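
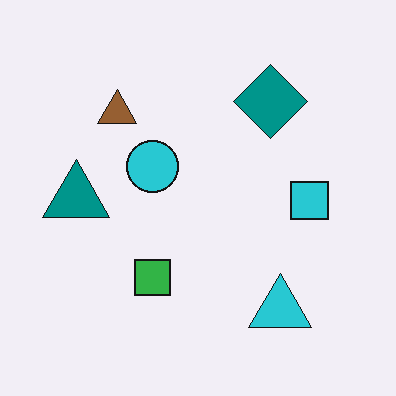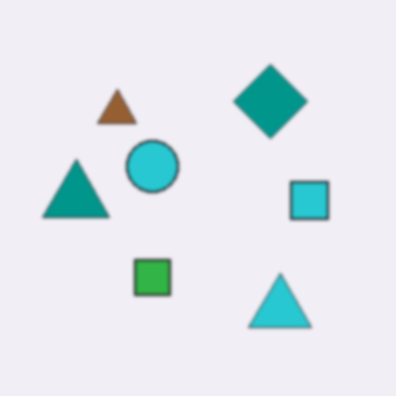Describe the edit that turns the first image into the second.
The transformation is: given a subtle gaussian blur.

Shape edges and outlines are uniformly softened across the whole image.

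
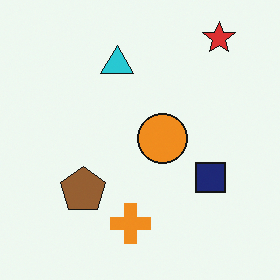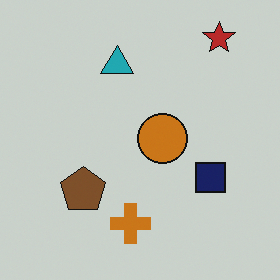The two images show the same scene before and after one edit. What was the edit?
The second image is the first slightly darkened.

Every pixel — background and shapes alike — is uniformly darkened.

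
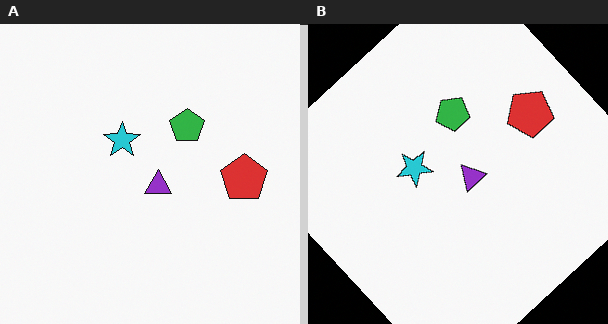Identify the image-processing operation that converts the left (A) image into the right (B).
The transformation is: rotated counter-clockwise by a large amount — several tens of degrees.

Every shape is tilted by the same angle and the image corners show triangular fill wedges — a whole-image rotation by a non-right angle.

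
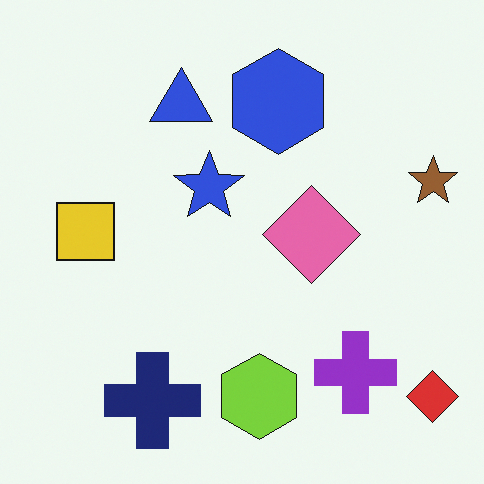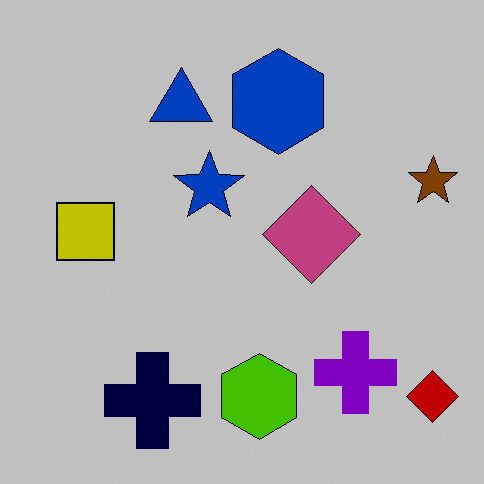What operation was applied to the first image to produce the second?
The transformation is: heavily posterized to just a handful of flat colors.

Each flat color has snapped to a coarser quantized level — most visibly, the near-white background has dropped to a flat grey.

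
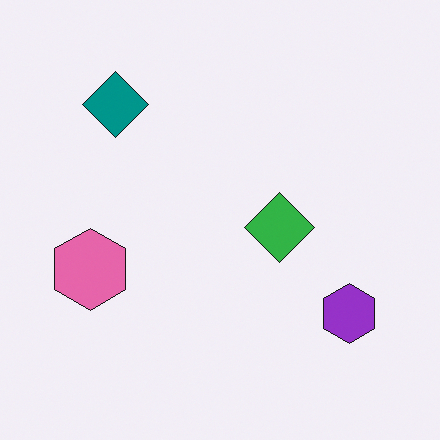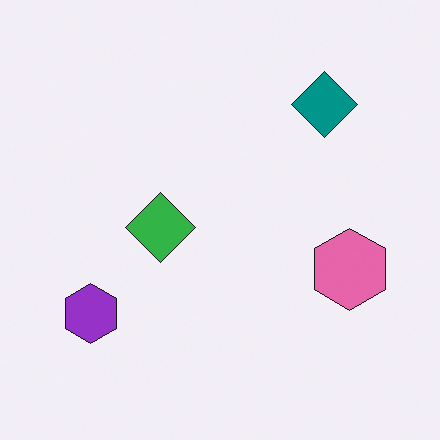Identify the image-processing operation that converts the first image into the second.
Flipped horizontally (left ↔ right).

The pink hexagon is in the left of the first image and the right of the second — shapes on opposite sides of the vertical midline have swapped in a mirror flip.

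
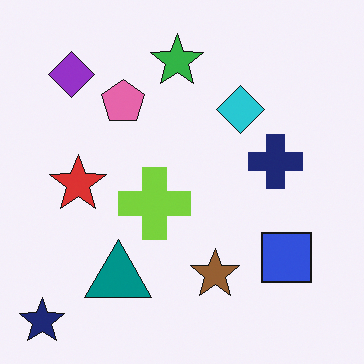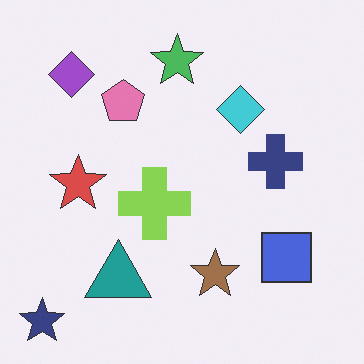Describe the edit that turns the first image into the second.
This is the original image given slightly reduced contrast.

Tones are pushed toward mid-grey across the whole image — a global contrast change.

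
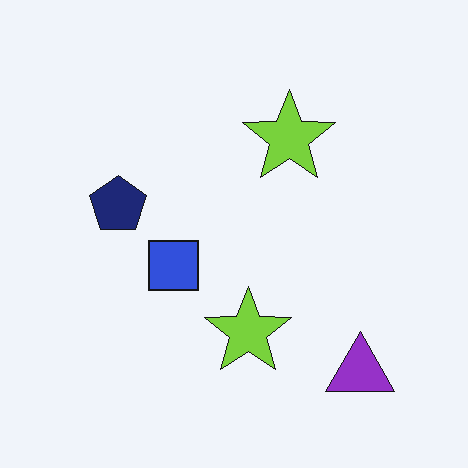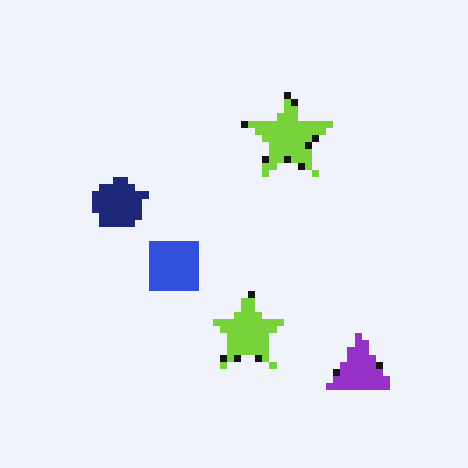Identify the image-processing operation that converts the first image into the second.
It was moderately pixelated.

Shapes are reduced to large square blocks; fine edges and outlines are lost — a downscale-then-upscale (mosaic) effect.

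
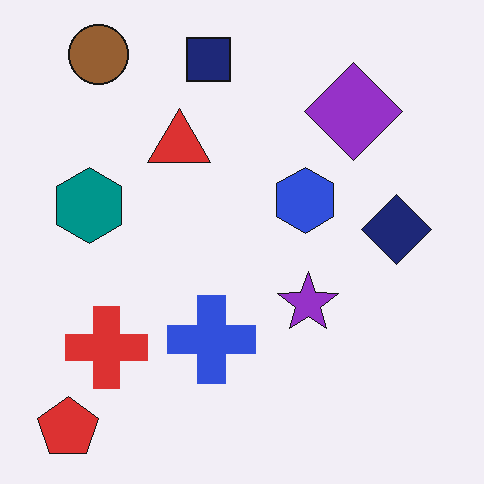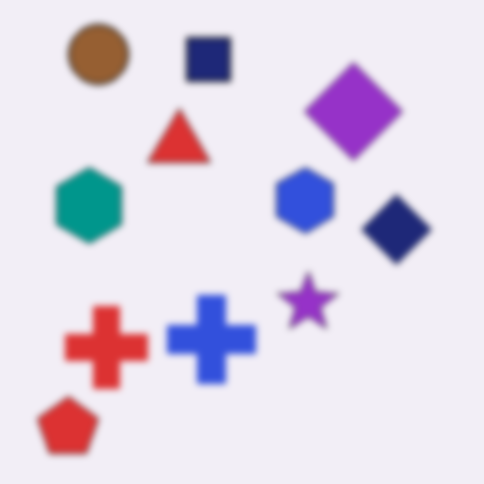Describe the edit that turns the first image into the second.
The image was moderately blurred.

Shape edges and outlines are uniformly softened across the whole image.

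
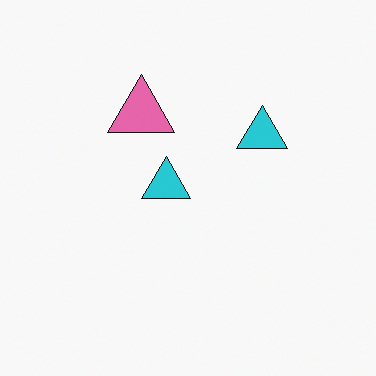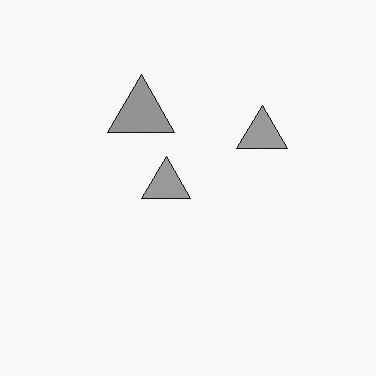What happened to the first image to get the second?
The transformation is: converted to grayscale.

All color is removed — every shape is now a shade of grey.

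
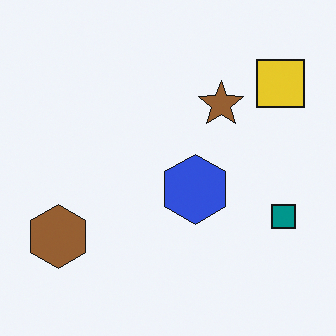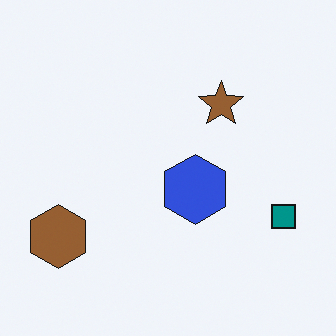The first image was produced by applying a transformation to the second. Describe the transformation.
The transformation is: overlaid with an additional yellow square.

A yellow square appears in the first image that is absent from the second.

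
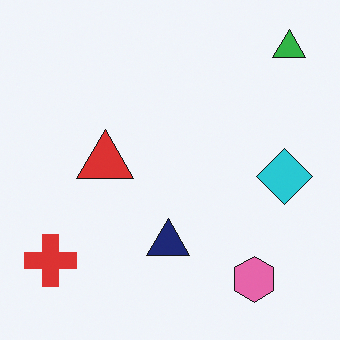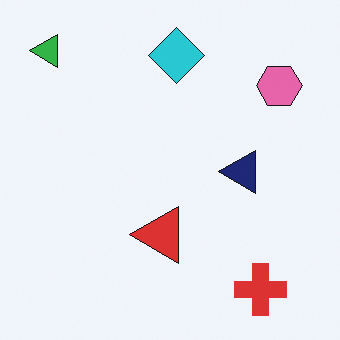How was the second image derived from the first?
It was rotated 90° counter-clockwise.

The green triangle sits in the top-right of the first image and the top-left of the second — consistent with a whole-image 90° counter-clockwise rotation.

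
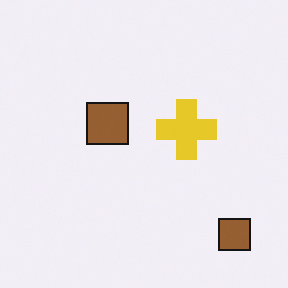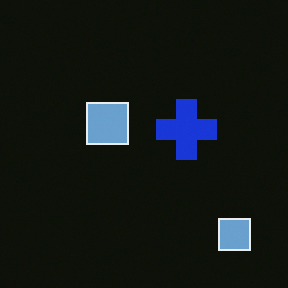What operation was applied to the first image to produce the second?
The second image is the first color-inverted (negative).

The light background has become dark and every shape's color is its complement — a photographic negative.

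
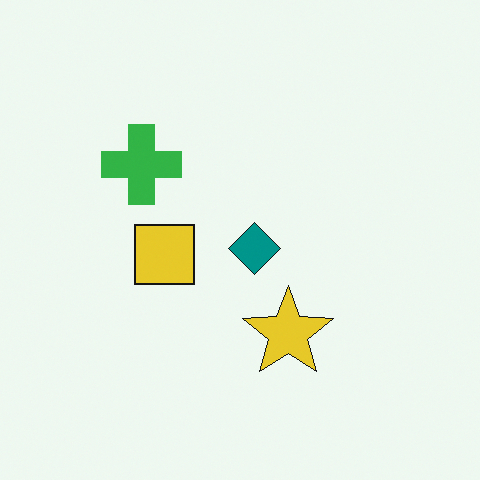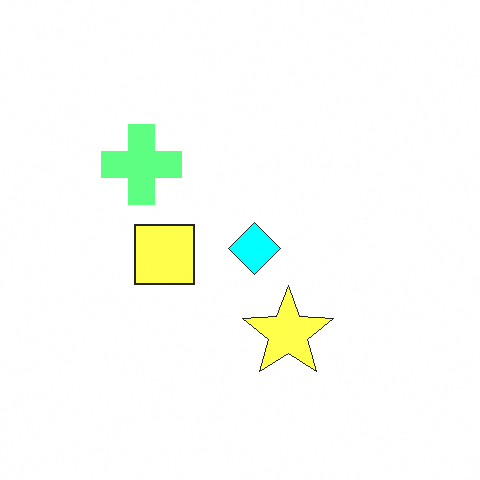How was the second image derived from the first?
The transformation is: substantially brightened.

Every pixel — background and shapes alike — is uniformly brightened.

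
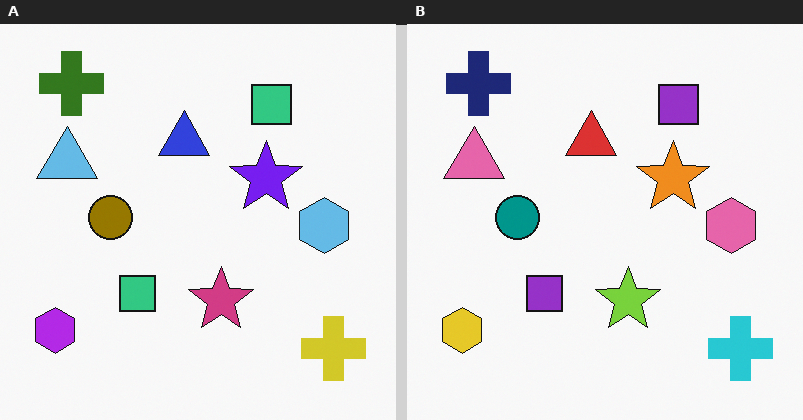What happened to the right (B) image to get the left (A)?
The transformation is: hue-shifted by a large amount.

Every shape's color has rotated by the same amount around the hue wheel — a uniform hue shift.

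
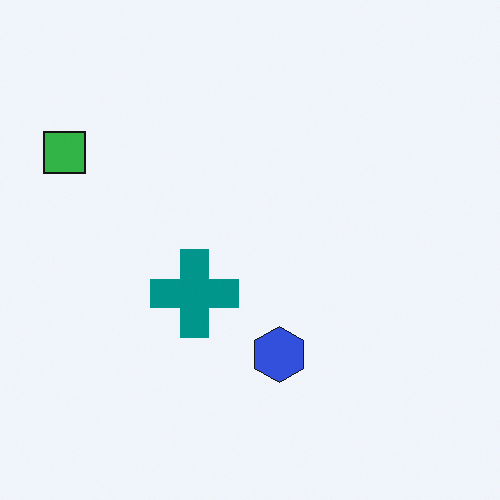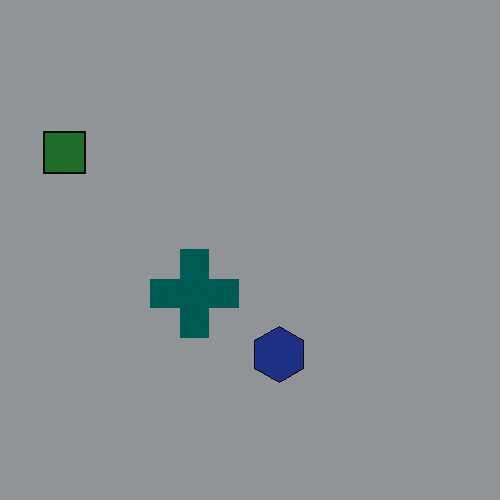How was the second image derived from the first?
Darkened a lot.

Every pixel — background and shapes alike — is uniformly darkened.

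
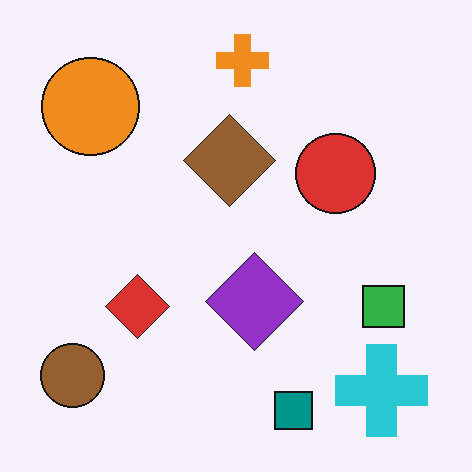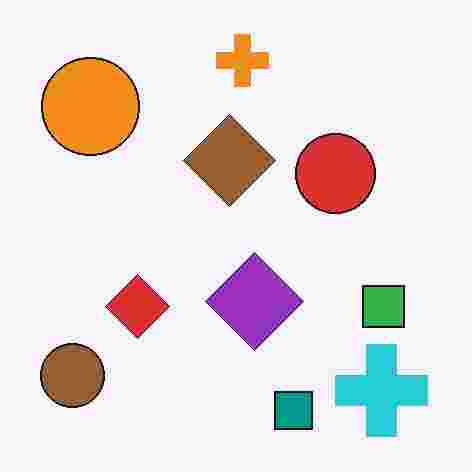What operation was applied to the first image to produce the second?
The second image is the first heavily JPEG-compressed with obvious blocking artifacts.

Blocky 8×8 compression artifacts appear around shape edges and the flat background shows ringing — characteristic JPEG degradation.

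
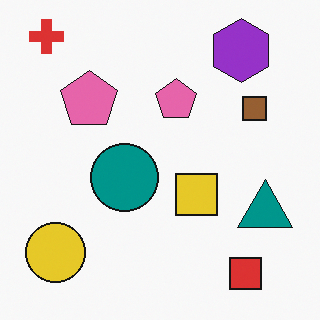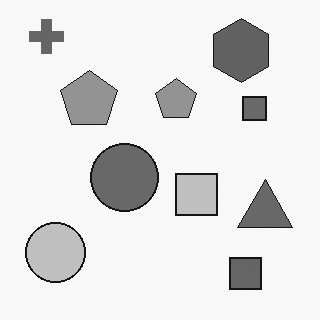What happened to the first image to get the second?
This is the original image converted to grayscale.

All color is removed — every shape is now a shade of grey.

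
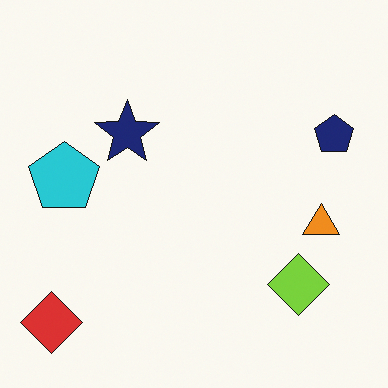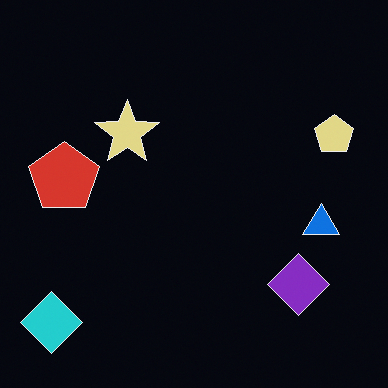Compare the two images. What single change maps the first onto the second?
The image was color-inverted (negative).

The light background has become dark and every shape's color is its complement — a photographic negative.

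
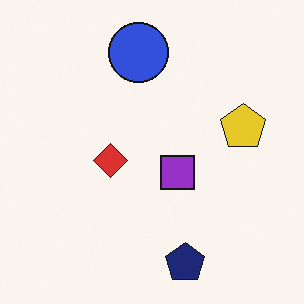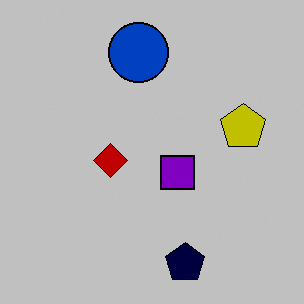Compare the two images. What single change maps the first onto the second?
The transformation is: aggressively posterized.

Each flat color has snapped to a coarser quantized level — most visibly, the near-white background has dropped to a flat grey.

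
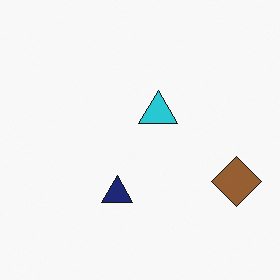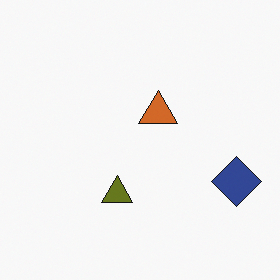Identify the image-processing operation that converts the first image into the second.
This is the original image hue-shifted by a large amount.

Every shape's color has rotated by the same amount around the hue wheel — a uniform hue shift.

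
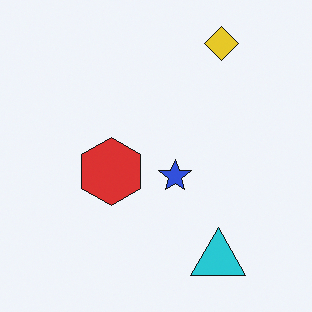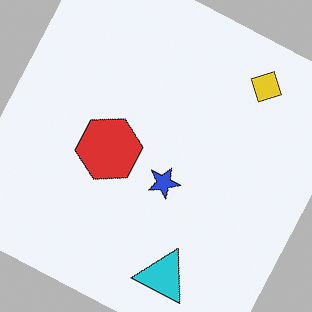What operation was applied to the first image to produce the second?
The transformation is: rotated clockwise by a moderate amount.

Every shape is tilted by the same angle and the image corners show triangular fill wedges — a whole-image rotation by a non-right angle.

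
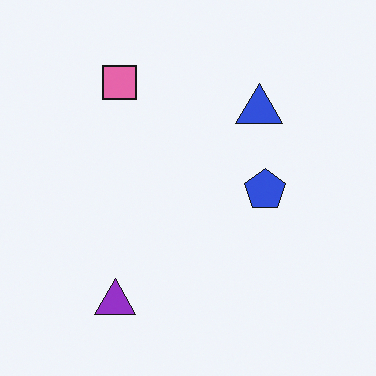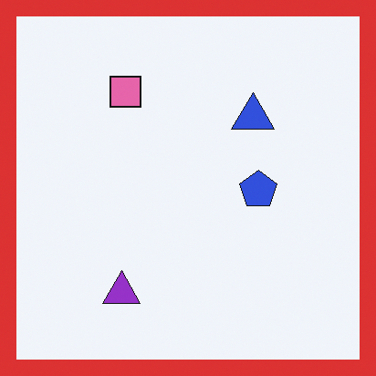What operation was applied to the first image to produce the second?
The transformation is: framed with a red border.

A solid red frame runs around the edge of the second image, with the content slightly shrunk inside it.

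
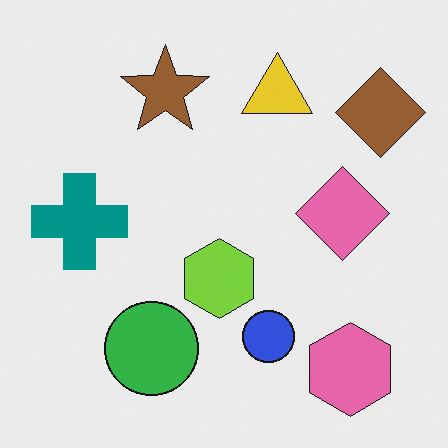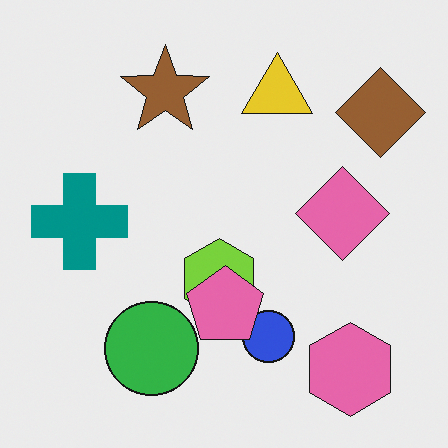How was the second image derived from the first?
This is the original image overlaid with an additional pink pentagon.

A pink pentagon appears in the second image that is absent from the first.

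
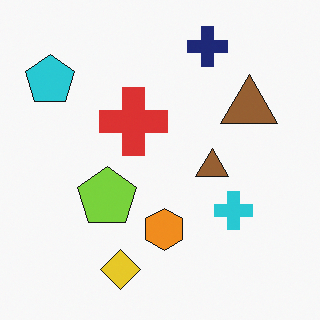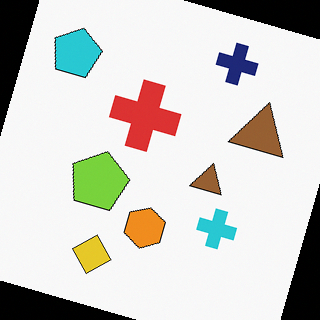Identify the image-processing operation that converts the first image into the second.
This is the original image rotated clockwise by a clearly visible amount.

Every shape is tilted by the same angle and the image corners show triangular fill wedges — a whole-image rotation by a non-right angle.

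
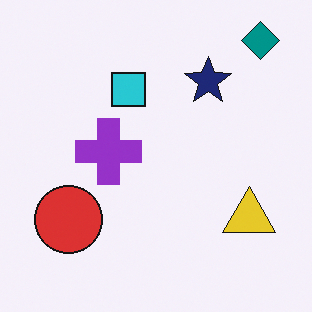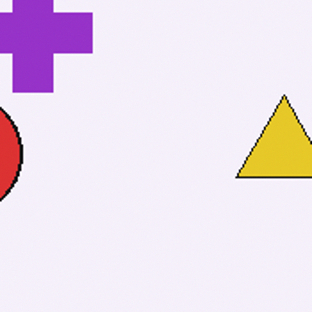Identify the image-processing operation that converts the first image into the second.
The transformation is: cropped tightly and scaled back up.

The visible shapes are larger and the field of view is narrower; shapes near the original edges may be partly or wholly outside the frame — a crop-and-rescale.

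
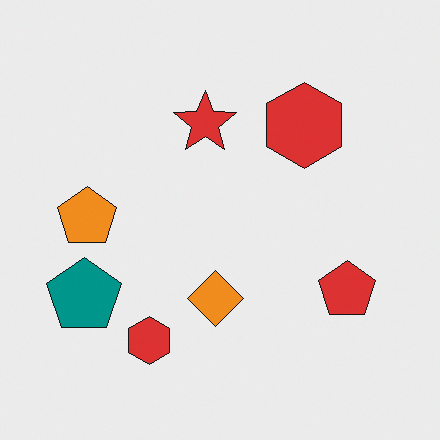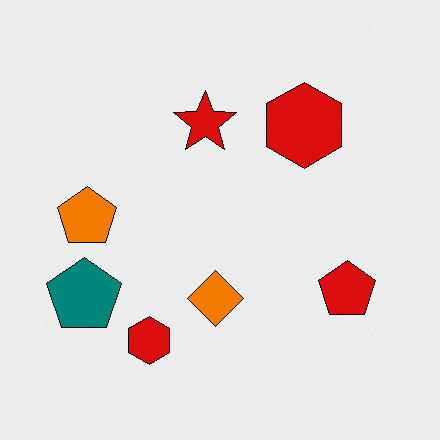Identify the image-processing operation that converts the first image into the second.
The second image is the first given slightly increased contrast.

Tones are pushed away from mid-grey across the whole image — a global contrast change.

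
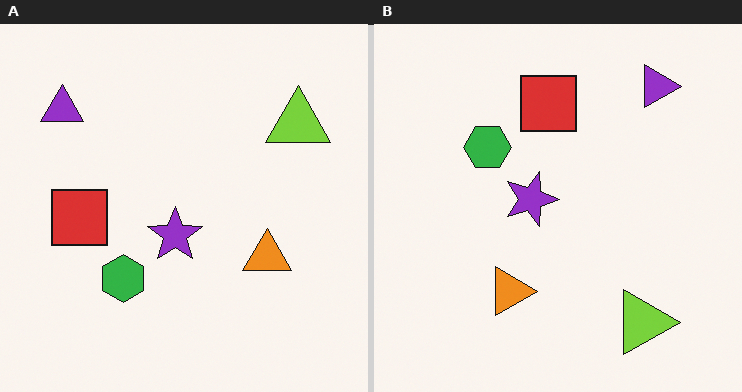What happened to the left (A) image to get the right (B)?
The transformation is: rotated 90° clockwise.

The purple triangle sits in the top-left of the left (A) image and the top-right of the right (B) — consistent with a whole-image 90° clockwise rotation.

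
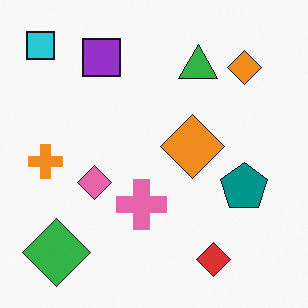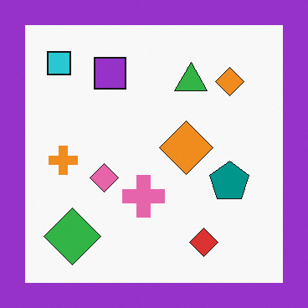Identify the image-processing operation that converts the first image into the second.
The second image is the first framed with a purple border.

A solid purple frame runs around the edge of the second image, with the content slightly shrunk inside it.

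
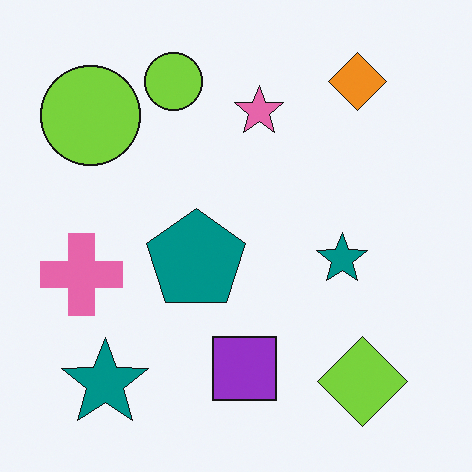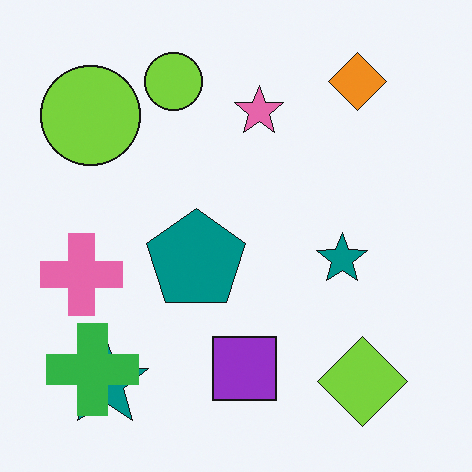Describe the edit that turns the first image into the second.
The image was overlaid with an additional green cross.

A green cross appears in the second image that is absent from the first.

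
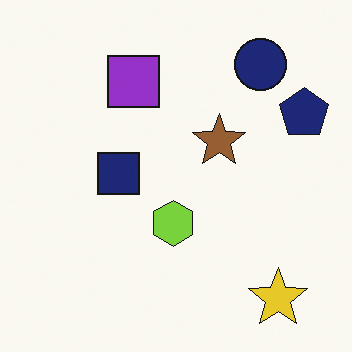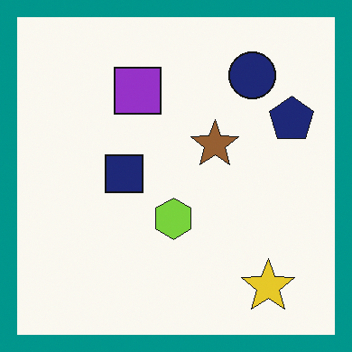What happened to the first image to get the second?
It was framed with a teal border.

A solid teal frame runs around the edge of the second image, with the content slightly shrunk inside it.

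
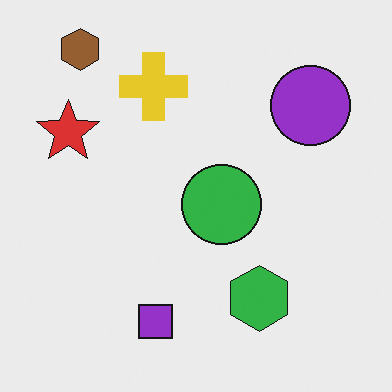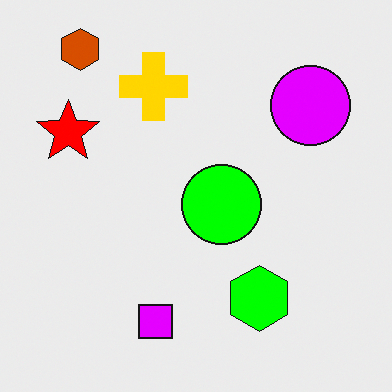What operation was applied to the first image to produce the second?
The second image is the first heavily oversaturated.

All colors are more vivid — a global saturation change.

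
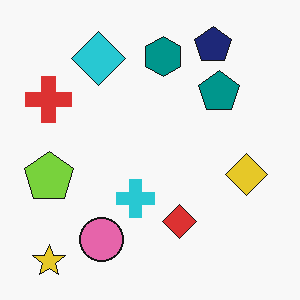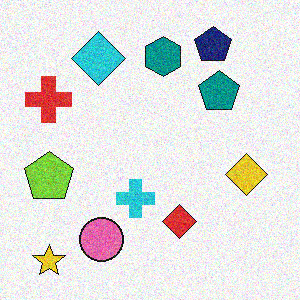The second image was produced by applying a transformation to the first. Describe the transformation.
The second image is the first degraded with visible gaussian noise.

Random speckle covers the whole image, including the flat background.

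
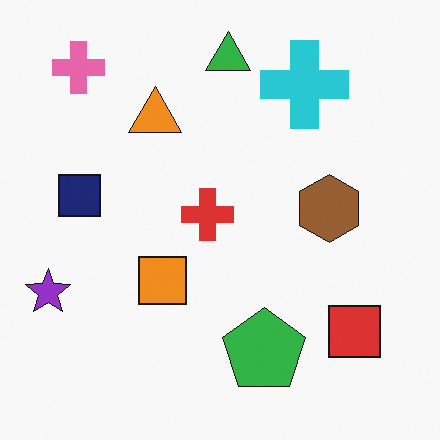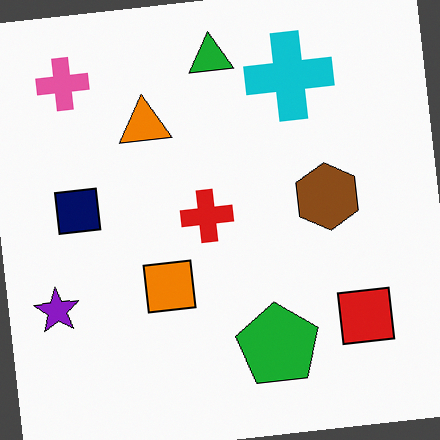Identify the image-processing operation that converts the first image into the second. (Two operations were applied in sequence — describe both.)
This is the original image given slightly increased contrast, then rotated counter-clockwise by a few degrees.

Tones are pushed away from mid-grey across the whole image — a global contrast change. Every shape is tilted by the same angle and the image corners show triangular fill wedges — a whole-image rotation by a non-right angle.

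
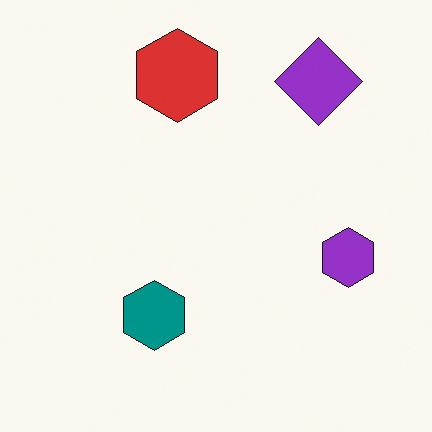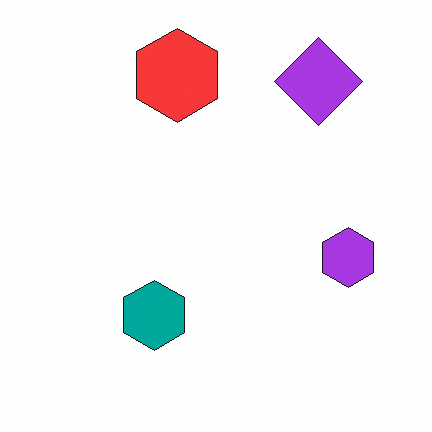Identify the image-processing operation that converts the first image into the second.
The transformation is: slightly brightened.

Every pixel — background and shapes alike — is uniformly brightened.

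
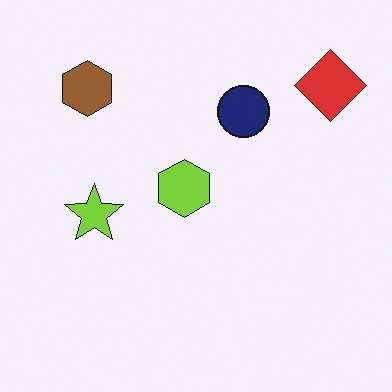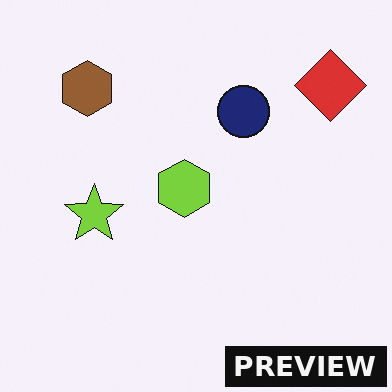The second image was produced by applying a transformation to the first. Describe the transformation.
The image was watermarked with the text "PREVIEW" in the lower-right corner.

A dark label reading "PREVIEW" appears in the lower-right corner.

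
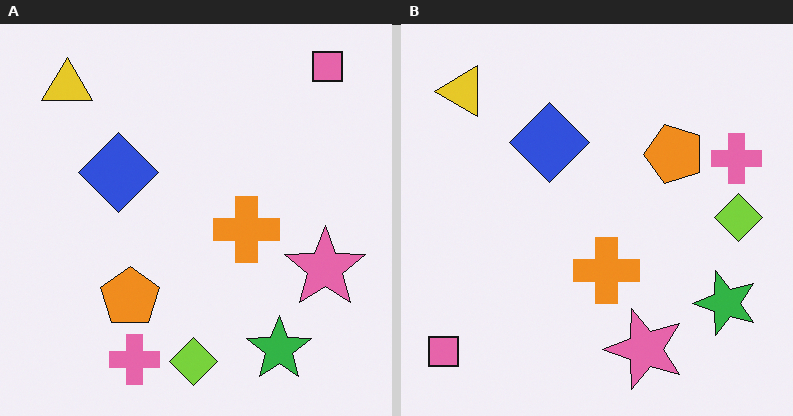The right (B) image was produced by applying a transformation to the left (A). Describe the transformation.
Transposed (reflected across the top-left ↔ bottom-right diagonal).

Shapes have swapped their row and column positions — what was in the top-right is now in the bottom-left — a diagonal reflection.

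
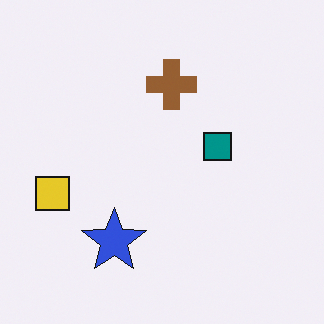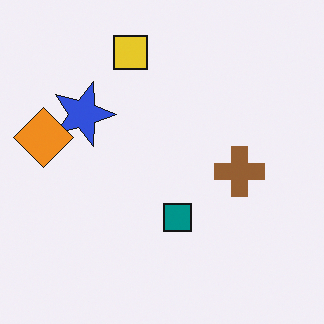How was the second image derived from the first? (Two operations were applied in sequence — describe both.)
The transformation is: rotated 90° clockwise, then overlaid with an additional orange diamond.

The yellow square sits in the left of the first image and the top of the second — consistent with a whole-image 90° clockwise rotation. An orange diamond appears in the second image that is absent from the first.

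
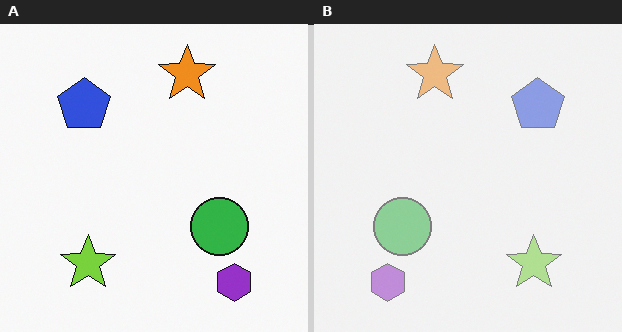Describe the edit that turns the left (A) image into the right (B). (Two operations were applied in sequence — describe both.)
Washed out (contrast reduced), then flipped horizontally (left ↔ right).

Tones are pushed toward mid-grey across the whole image — a global contrast change. The purple hexagon is in the bottom-right of the left (A) image and the bottom-left of the right (B) — shapes on opposite sides of the vertical midline have swapped in a mirror flip.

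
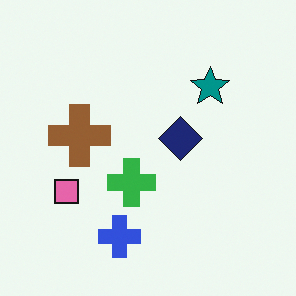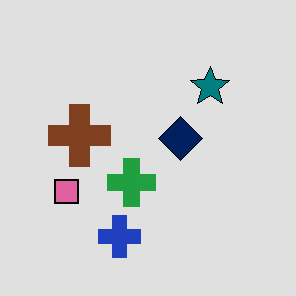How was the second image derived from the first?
The second image is the first moderately posterized.

Each flat color has snapped to a coarser quantized level — most visibly, the near-white background has dropped to a flat grey.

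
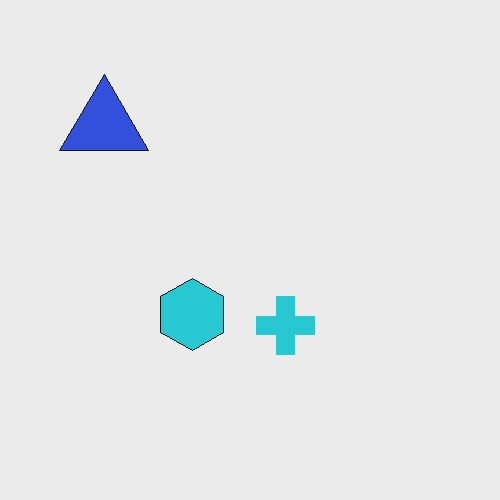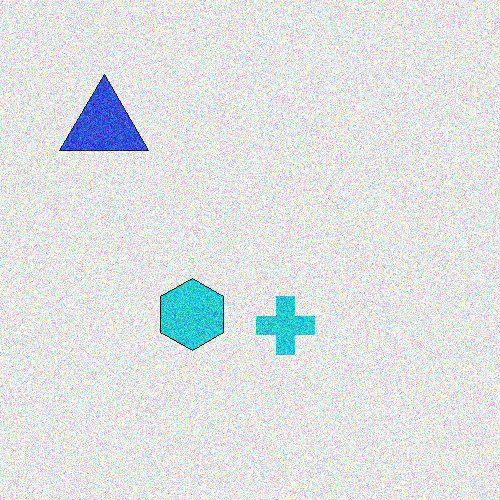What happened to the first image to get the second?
The transformation is: degraded with strong gaussian noise.

Random speckle covers the whole image, including the flat background.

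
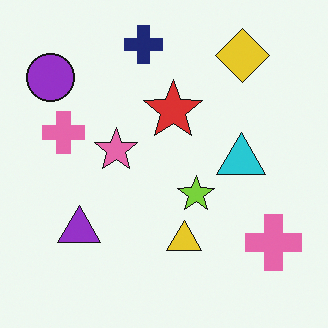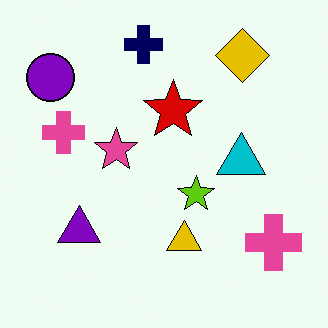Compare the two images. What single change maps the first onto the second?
The transformation is: given slightly increased contrast.

Tones are pushed away from mid-grey across the whole image — a global contrast change.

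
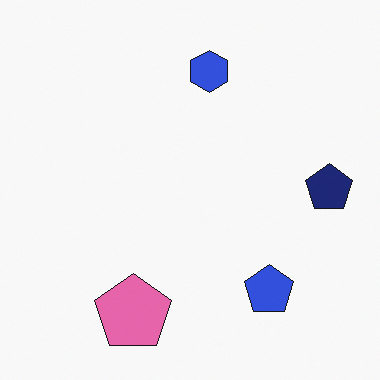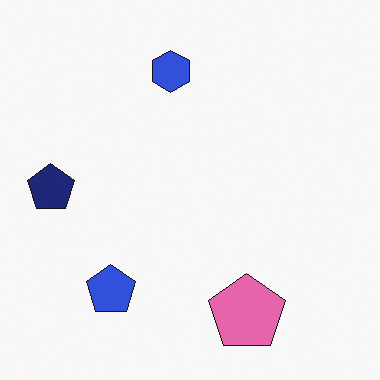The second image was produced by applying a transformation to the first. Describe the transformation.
It was flipped horizontally (left ↔ right).

The navy pentagon is in the right of the first image and the left of the second — shapes on opposite sides of the vertical midline have swapped in a mirror flip.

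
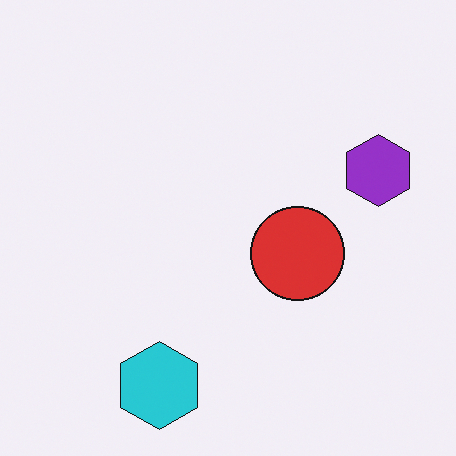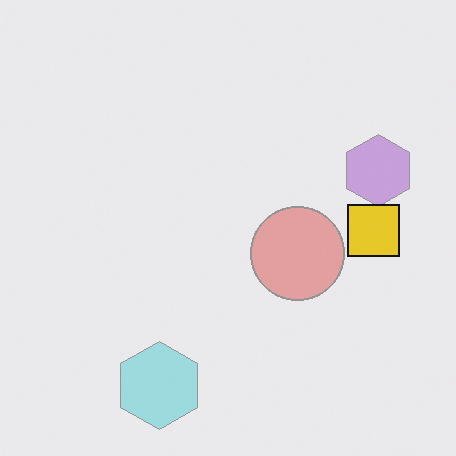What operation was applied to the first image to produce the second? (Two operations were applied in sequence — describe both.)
The image was washed out (contrast reduced), then overlaid with an additional yellow square.

Tones are pushed toward mid-grey across the whole image — a global contrast change. A yellow square appears in the second image that is absent from the first.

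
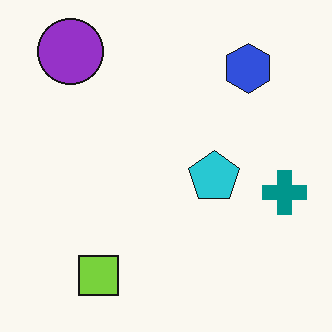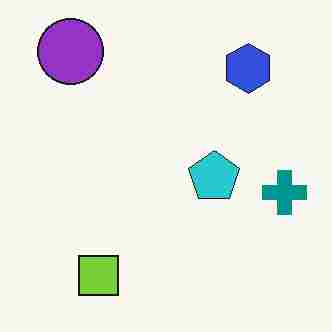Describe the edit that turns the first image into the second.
Degraded with heavy JPEG compression.

Blocky 8×8 compression artifacts appear around shape edges and the flat background shows ringing — characteristic JPEG degradation.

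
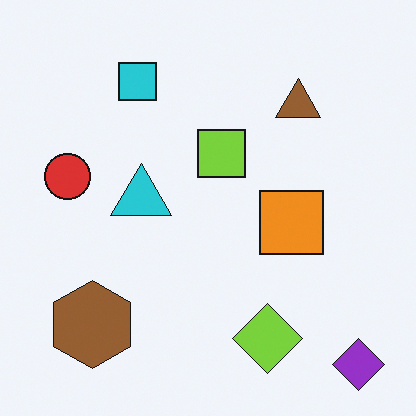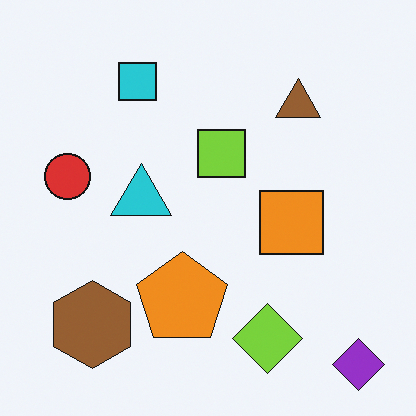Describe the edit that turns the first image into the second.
Overlaid with an additional orange pentagon.

An orange pentagon appears in the second image that is absent from the first.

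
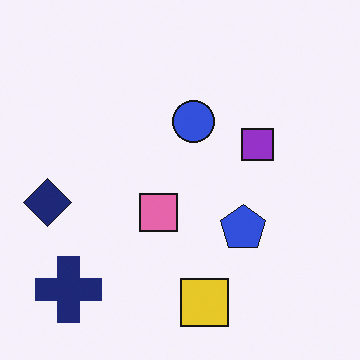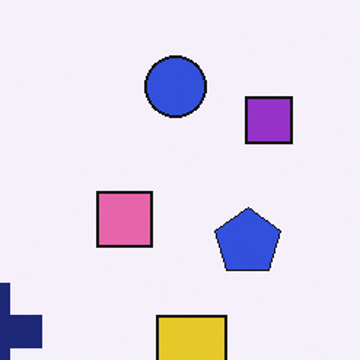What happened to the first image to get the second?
Cropped slightly and scaled back up.

The visible shapes are larger and the field of view is narrower; shapes near the original edges may be partly or wholly outside the frame — a crop-and-rescale.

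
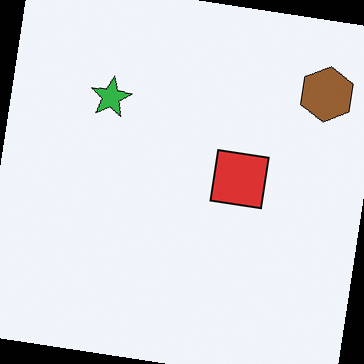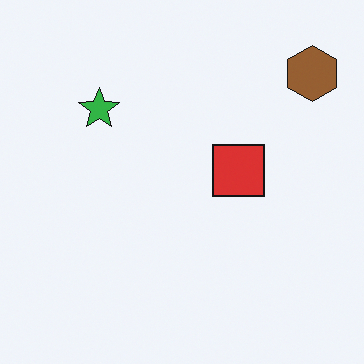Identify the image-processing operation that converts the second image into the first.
This is the original image rotated clockwise by a few degrees.

Every shape is tilted by the same angle and the image corners show triangular fill wedges — a whole-image rotation by a non-right angle.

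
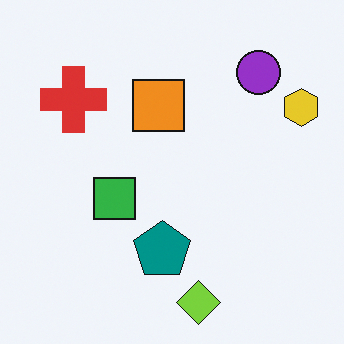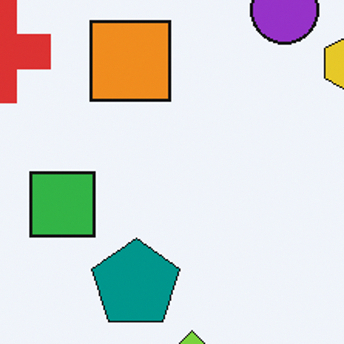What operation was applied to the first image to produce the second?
Cropped slightly and scaled back up.

The visible shapes are larger and the field of view is narrower; shapes near the original edges may be partly or wholly outside the frame — a crop-and-rescale.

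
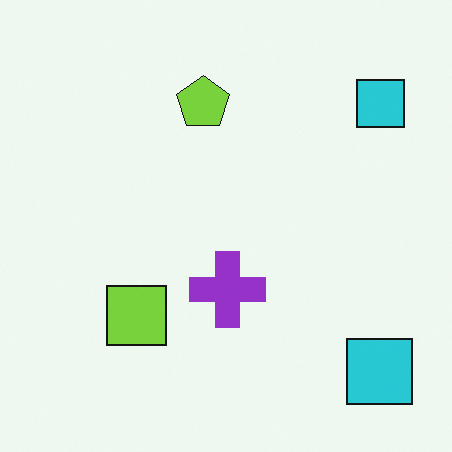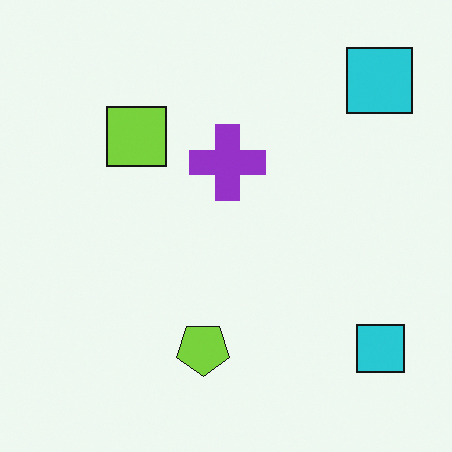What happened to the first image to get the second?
The image was flipped vertically (top ↔ bottom).

The lime pentagon is in the top of the first image and the bottom of the second — shapes on opposite sides of the horizontal midline have swapped in a mirror flip.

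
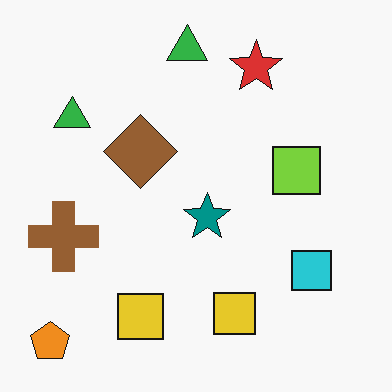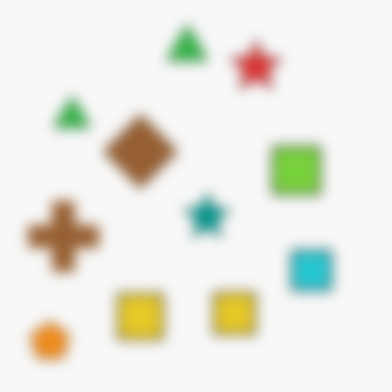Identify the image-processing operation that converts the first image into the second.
The transformation is: strongly gaussian-blurred.

Shape edges and outlines are uniformly softened across the whole image.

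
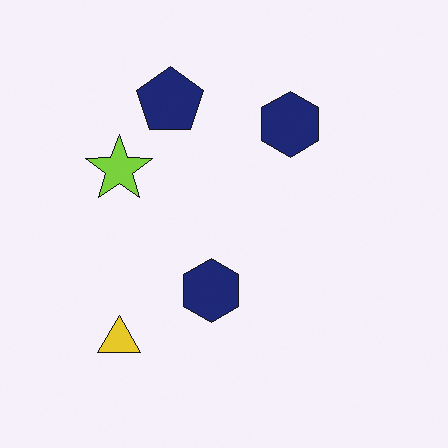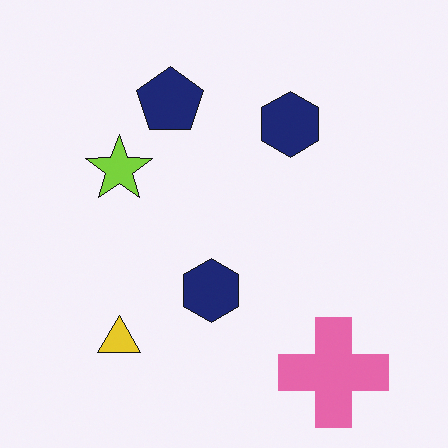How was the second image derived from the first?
The image was overlaid with an additional pink cross.

A pink cross appears in the second image that is absent from the first.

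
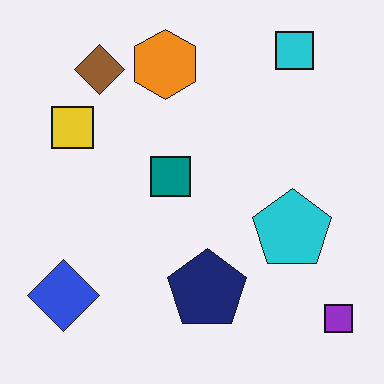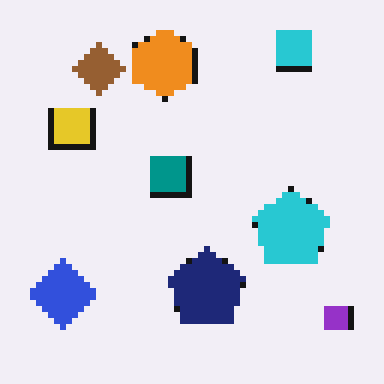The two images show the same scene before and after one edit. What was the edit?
It was pixelated into visible square blocks.

Shapes are reduced to large square blocks; fine edges and outlines are lost — a downscale-then-upscale (mosaic) effect.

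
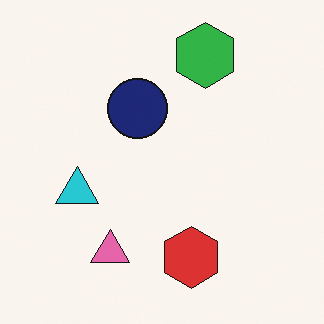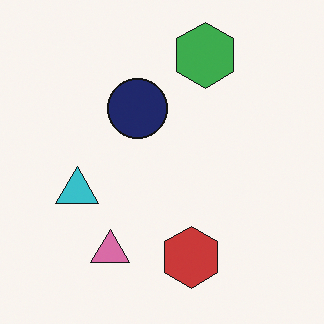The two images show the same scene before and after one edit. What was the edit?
The transformation is: slightly desaturated.

All colors are more muted and greyish — a global saturation change.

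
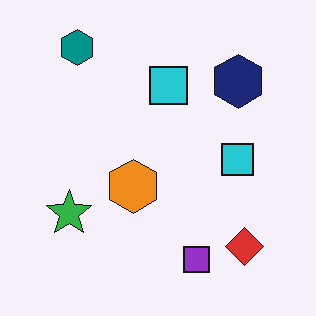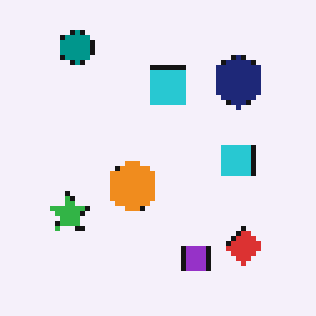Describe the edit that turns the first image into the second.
Lightly pixelated (a mild mosaic effect).

Shapes are reduced to large square blocks; fine edges and outlines are lost — a downscale-then-upscale (mosaic) effect.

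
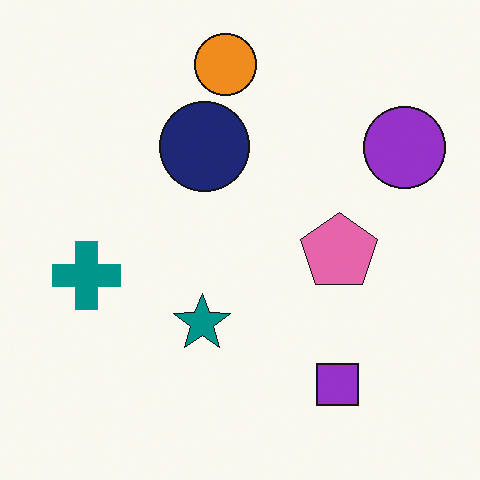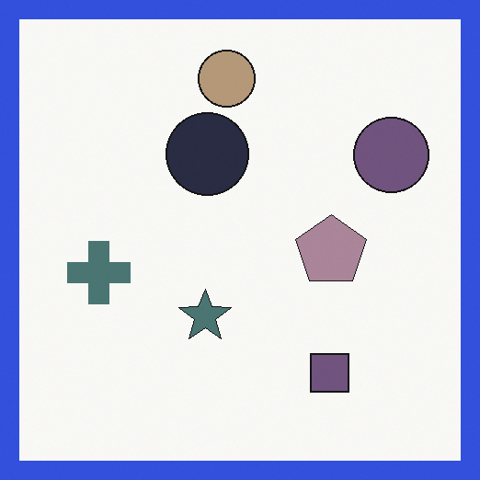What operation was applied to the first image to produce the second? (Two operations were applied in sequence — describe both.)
This is the original image heavily desaturated, then framed with a blue border.

All colors are more muted and greyish — a global saturation change. A solid blue frame runs around the edge of the second image, with the content slightly shrunk inside it.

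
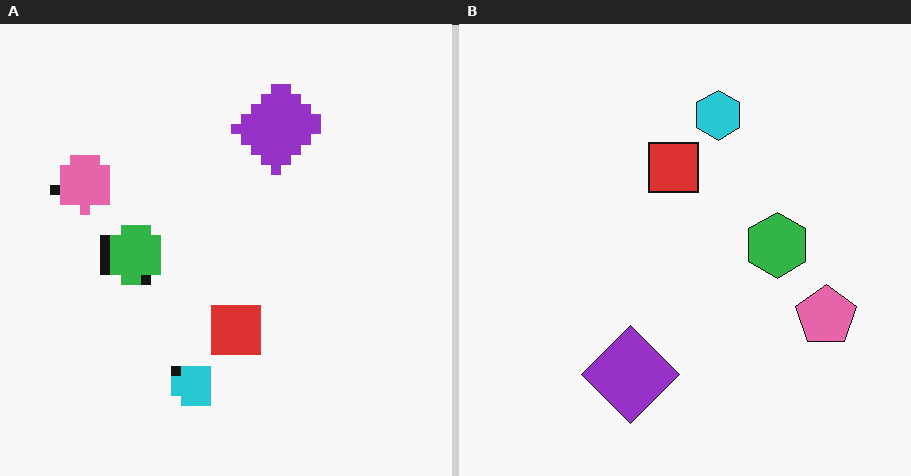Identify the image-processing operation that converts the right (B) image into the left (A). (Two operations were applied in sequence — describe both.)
The image was heavily pixelated into large blocks, then rotated 180°.

Shapes are reduced to large square blocks; fine edges and outlines are lost — a downscale-then-upscale (mosaic) effect. The pink pentagon sits in the right of the right (B) image and the left of the left (A) — consistent with a whole-image 180° rotation.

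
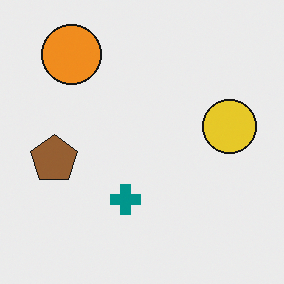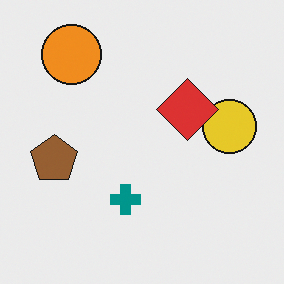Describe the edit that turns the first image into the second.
The transformation is: overlaid with an additional red diamond.

A red diamond appears in the second image that is absent from the first.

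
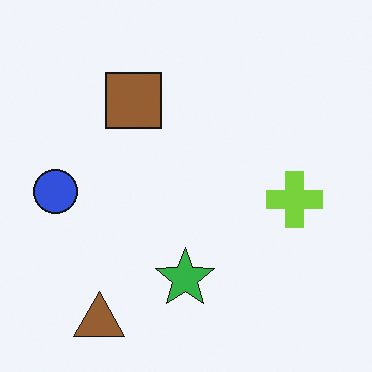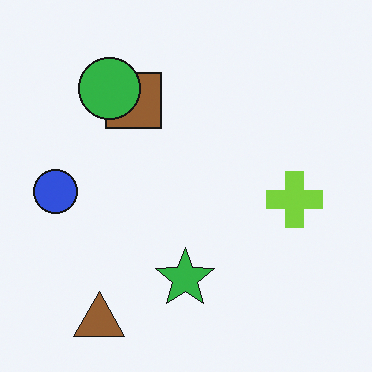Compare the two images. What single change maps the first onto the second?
Overlaid with an additional green circle.

A green circle appears in the second image that is absent from the first.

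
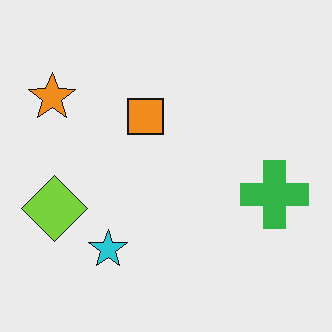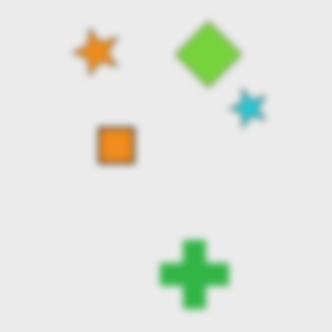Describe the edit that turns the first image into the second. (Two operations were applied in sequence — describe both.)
Transposed (reflected across the top-left ↔ bottom-right diagonal), then moderately blurred.

Shapes have swapped their row and column positions — what was in the top-right is now in the bottom-left — a diagonal reflection. Shape edges and outlines are uniformly softened across the whole image.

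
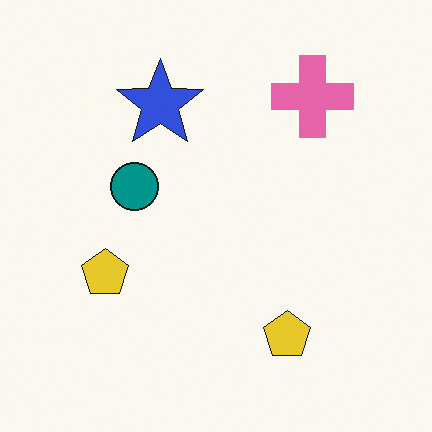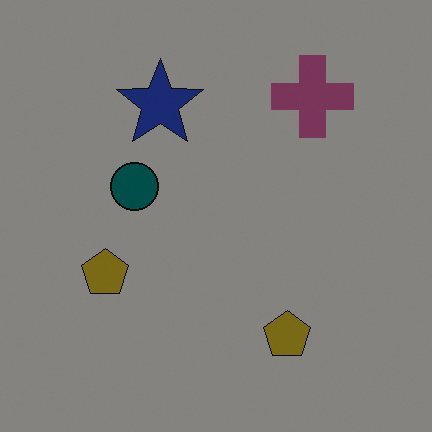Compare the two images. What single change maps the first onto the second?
The transformation is: darkened a lot.

Every pixel — background and shapes alike — is uniformly darkened.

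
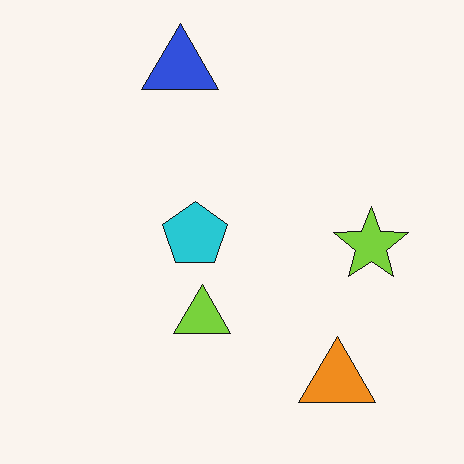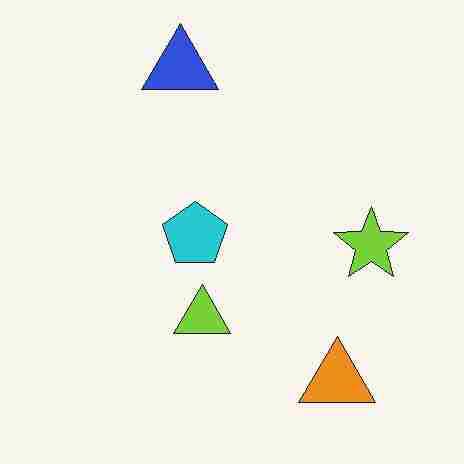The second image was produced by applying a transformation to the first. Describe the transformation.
The second image is the first heavily JPEG-compressed with obvious blocking artifacts.

Blocky 8×8 compression artifacts appear around shape edges and the flat background shows ringing — characteristic JPEG degradation.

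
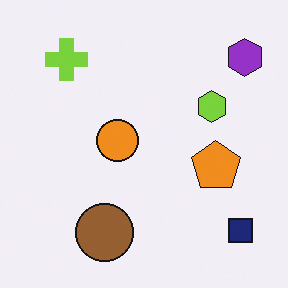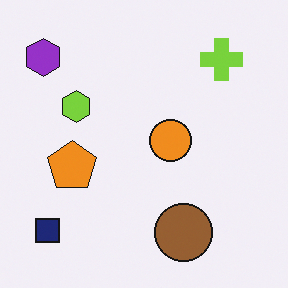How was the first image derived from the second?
It was flipped horizontally (left ↔ right).

The purple hexagon is in the top-left of the second image and the top-right of the first — shapes on opposite sides of the vertical midline have swapped in a mirror flip.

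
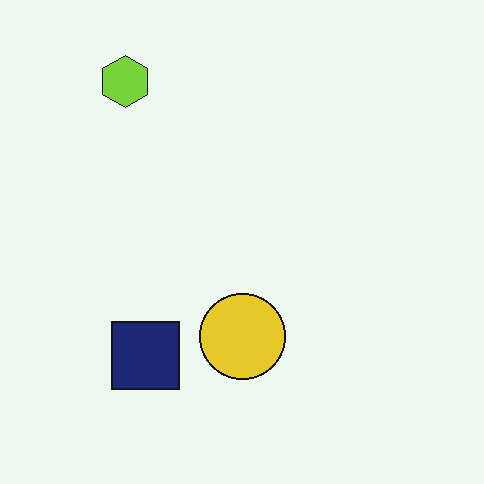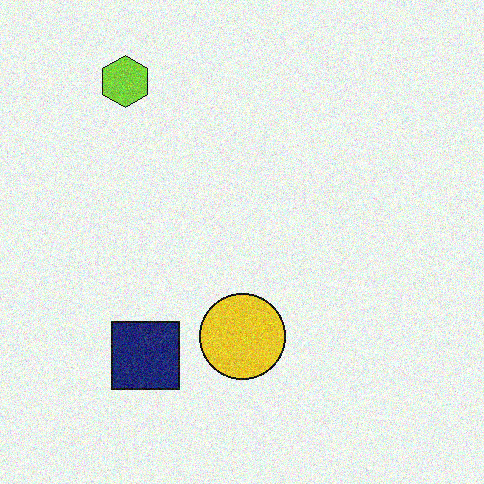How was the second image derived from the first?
Degraded with visible gaussian noise.

Random speckle covers the whole image, including the flat background.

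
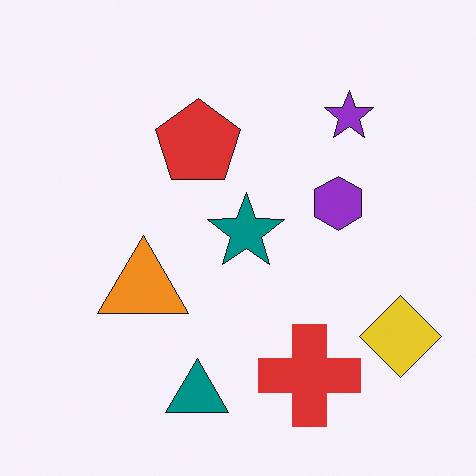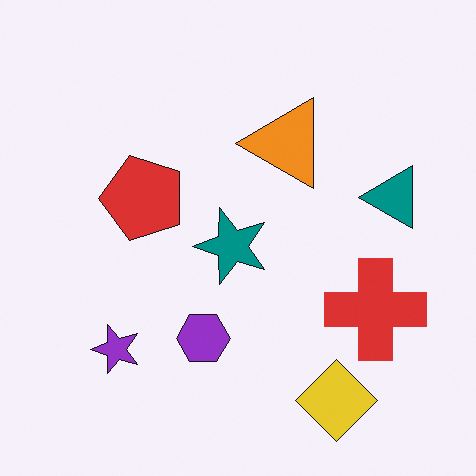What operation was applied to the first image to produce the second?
The second image is the first transposed (reflected across the top-left ↔ bottom-right diagonal).

Shapes have swapped their row and column positions — what was in the top-right is now in the bottom-left — a diagonal reflection.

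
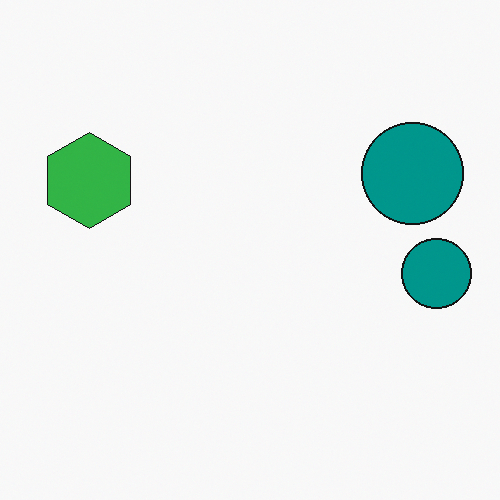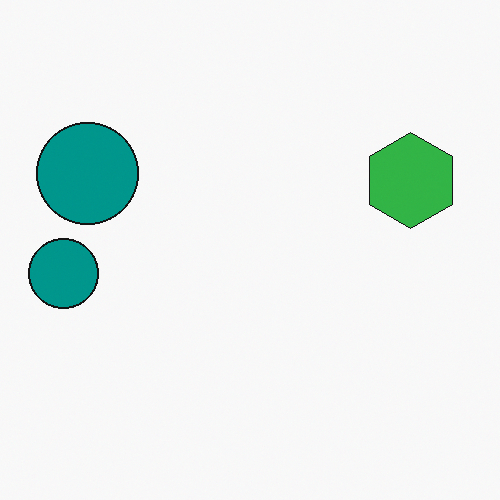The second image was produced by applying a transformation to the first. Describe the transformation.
It was flipped horizontally (left ↔ right).

The green hexagon is in the left of the first image and the right of the second — shapes on opposite sides of the vertical midline have swapped in a mirror flip.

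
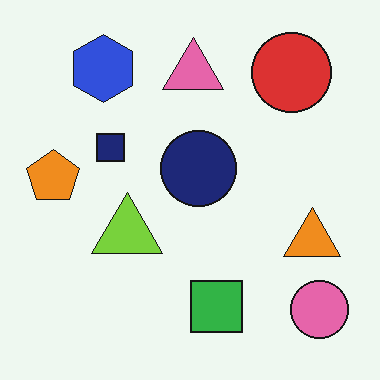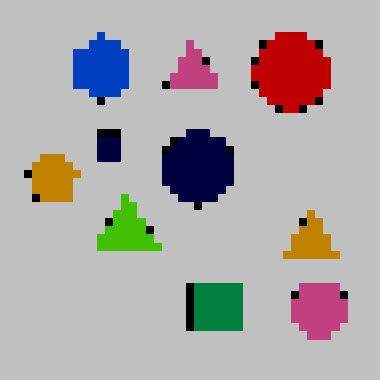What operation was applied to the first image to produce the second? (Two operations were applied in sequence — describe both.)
This is the original image aggressively posterized, then moderately pixelated.

Each flat color has snapped to a coarser quantized level — most visibly, the near-white background has dropped to a flat grey. Shapes are reduced to large square blocks; fine edges and outlines are lost — a downscale-then-upscale (mosaic) effect.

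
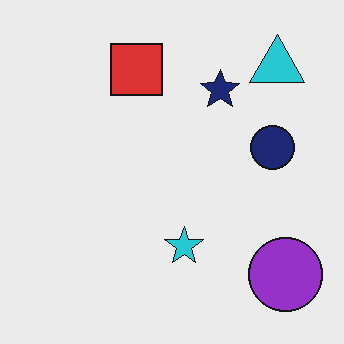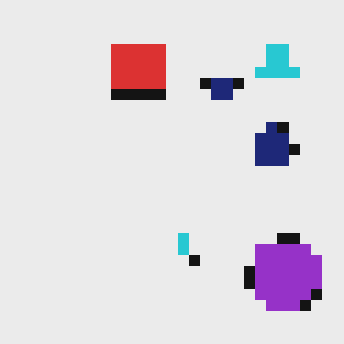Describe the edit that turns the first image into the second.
The transformation is: coarsely pixelated.

Shapes are reduced to large square blocks; fine edges and outlines are lost — a downscale-then-upscale (mosaic) effect.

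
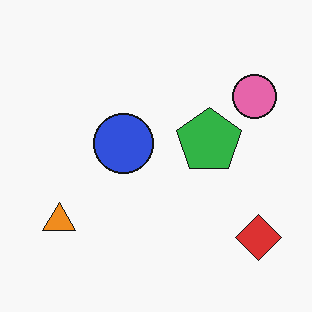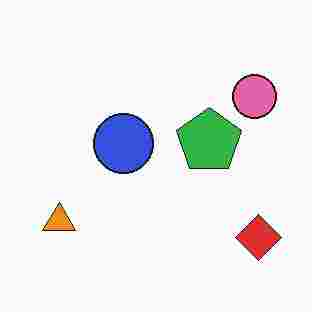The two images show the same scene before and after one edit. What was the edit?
Degraded with heavy JPEG compression.

Blocky 8×8 compression artifacts appear around shape edges and the flat background shows ringing — characteristic JPEG degradation.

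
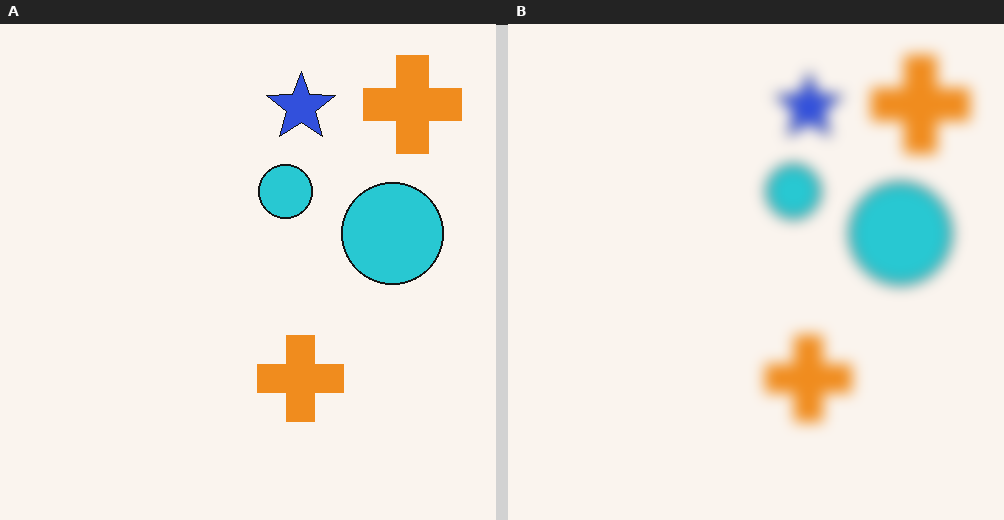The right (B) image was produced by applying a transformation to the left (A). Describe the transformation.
The right (B) image is the left (A) heavily blurred.

Shape edges and outlines are uniformly softened across the whole image.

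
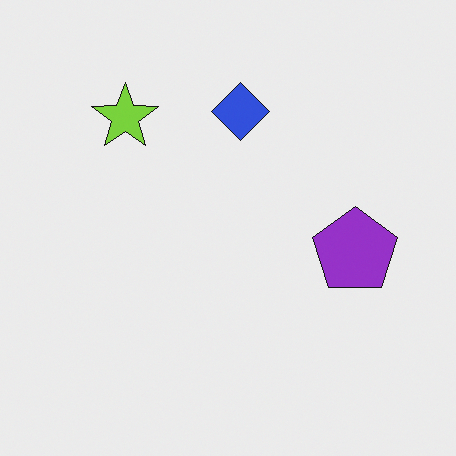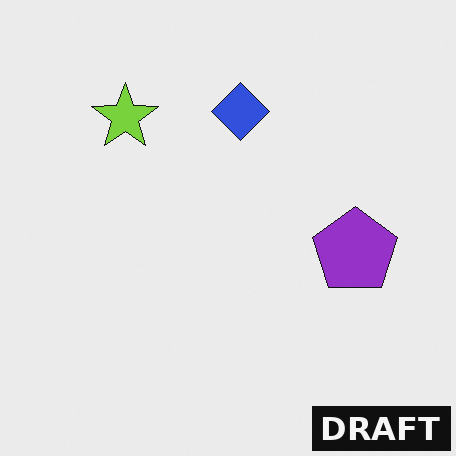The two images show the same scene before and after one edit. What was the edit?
Watermarked with the text "DRAFT" in the lower-right corner.

A dark label reading "DRAFT" appears in the lower-right corner.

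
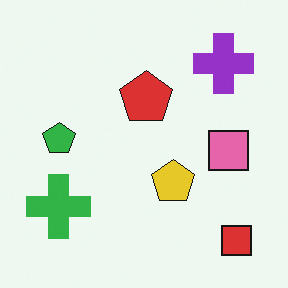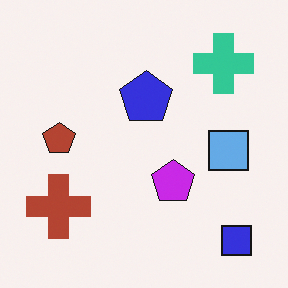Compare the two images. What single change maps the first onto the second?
The transformation is: hue-shifted through roughly half the color wheel.

Every shape's color has rotated by the same amount around the hue wheel — a uniform hue shift.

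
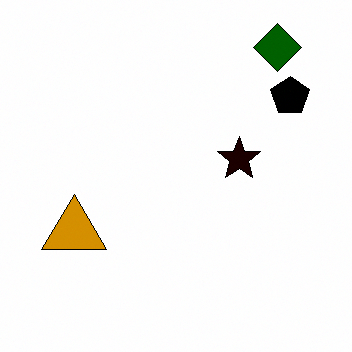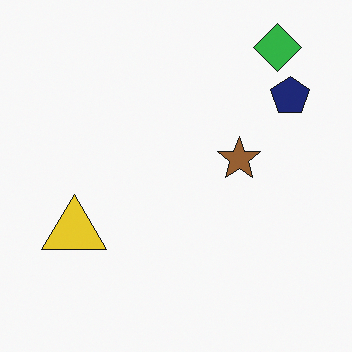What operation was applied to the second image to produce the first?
The first image is the second boosted in contrast.

Tones are pushed away from mid-grey across the whole image — a global contrast change.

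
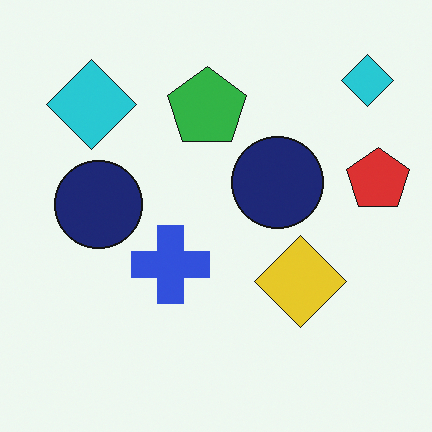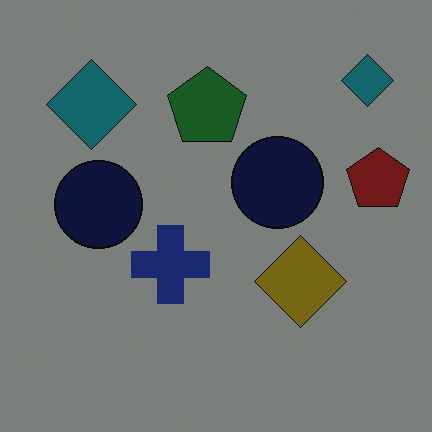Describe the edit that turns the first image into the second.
This is the original image darkened a lot.

Every pixel — background and shapes alike — is uniformly darkened.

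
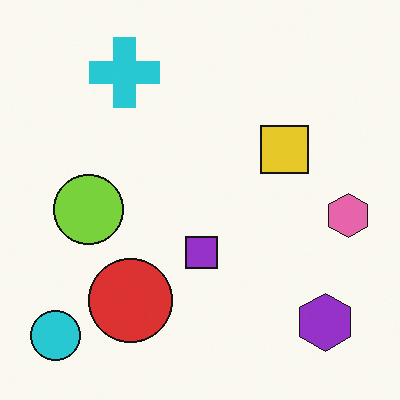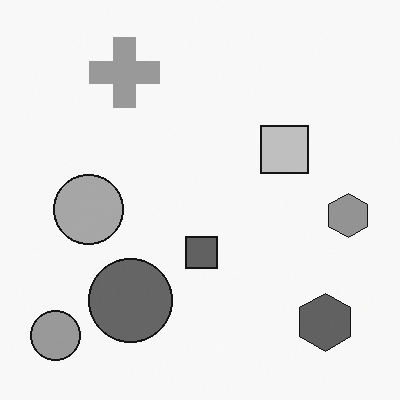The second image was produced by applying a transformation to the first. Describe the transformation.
This is the original image converted to grayscale.

All color is removed — every shape is now a shade of grey.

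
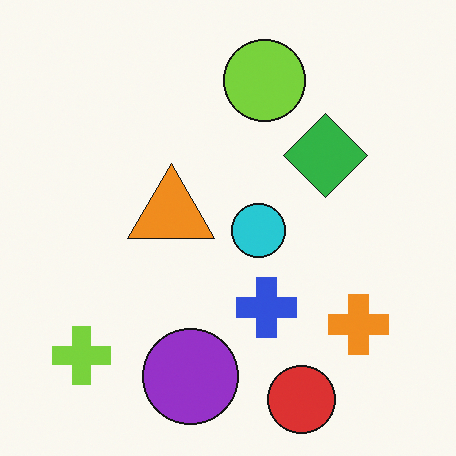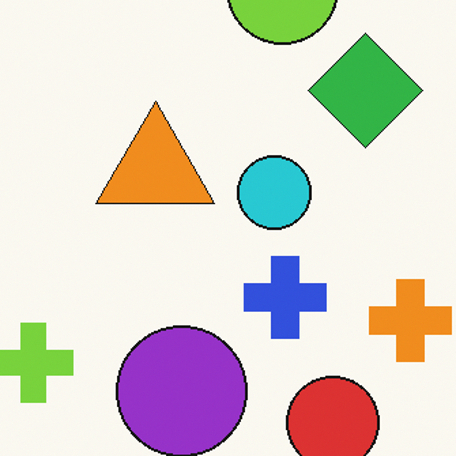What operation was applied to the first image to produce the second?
The transformation is: cropped slightly and scaled back up.

The visible shapes are larger and the field of view is narrower; shapes near the original edges may be partly or wholly outside the frame — a crop-and-rescale.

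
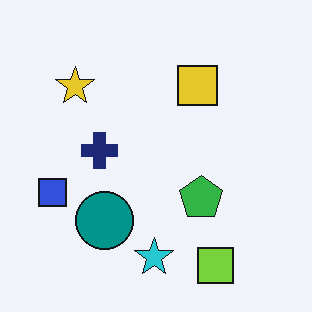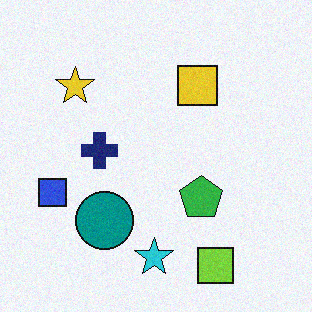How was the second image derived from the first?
The transformation is: degraded with a light layer of grain.

Random speckle covers the whole image, including the flat background.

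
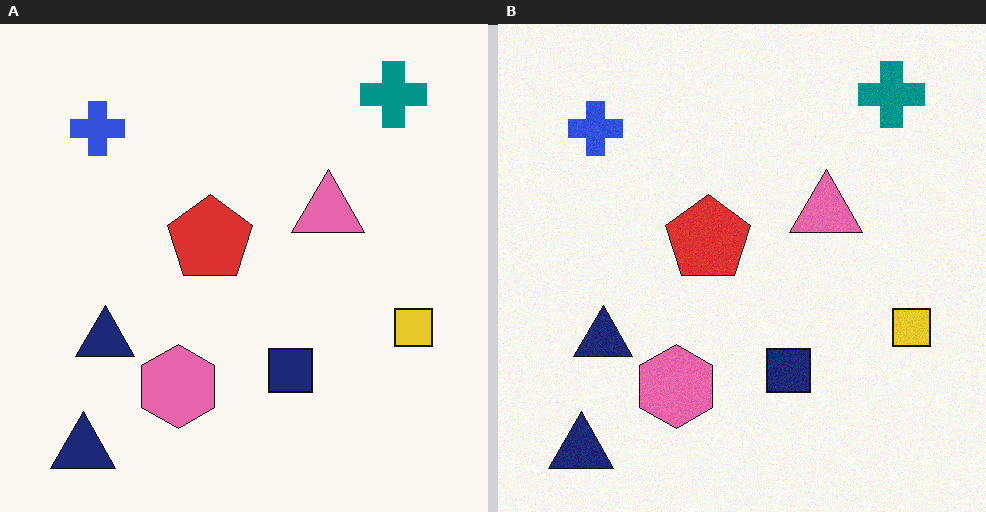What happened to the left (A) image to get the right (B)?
The transformation is: degraded with a light layer of grain.

Random speckle covers the whole image, including the flat background.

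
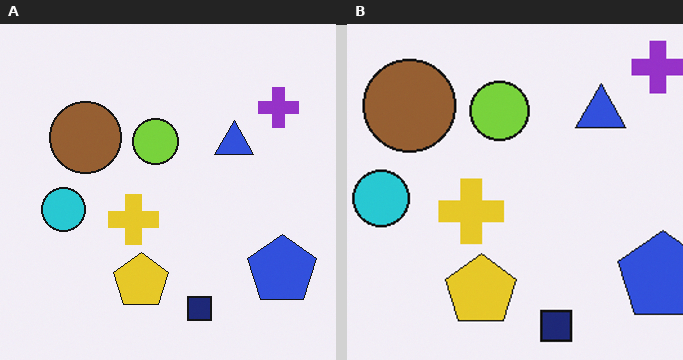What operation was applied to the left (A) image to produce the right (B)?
The right (B) image is the left (A) cropped to a modestly smaller region and rescaled.

The visible shapes are larger and the field of view is narrower; shapes near the original edges may be partly or wholly outside the frame — a crop-and-rescale.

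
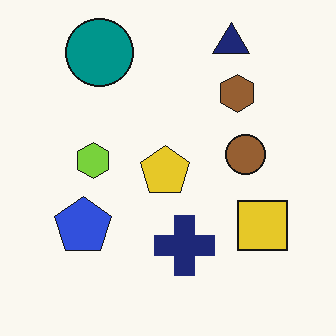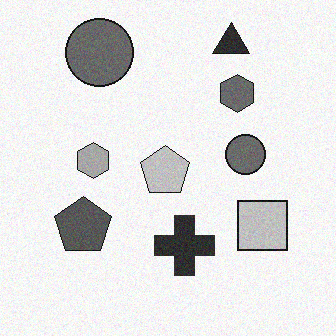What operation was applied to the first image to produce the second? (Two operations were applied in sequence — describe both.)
Converted to grayscale, then degraded with subtle gaussian noise.

All color is removed — every shape is now a shade of grey. Random speckle covers the whole image, including the flat background.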